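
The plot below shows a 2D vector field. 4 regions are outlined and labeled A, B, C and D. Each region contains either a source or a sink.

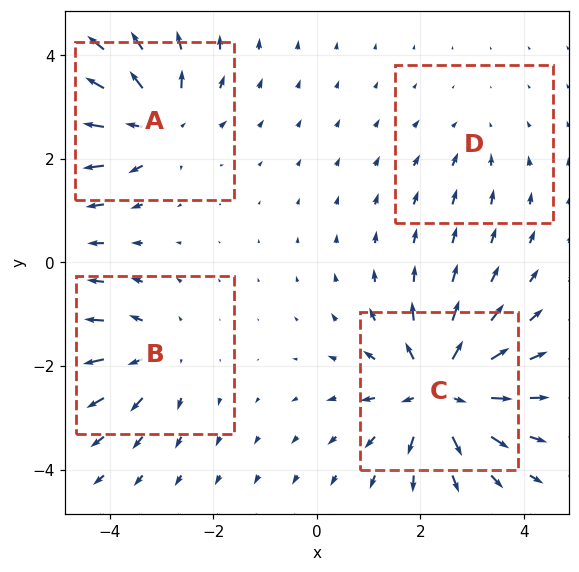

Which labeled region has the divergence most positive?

C

Divergence at each region's feature centre — A: about +6, B: about +4, C: about +8, D: about -2. Region C is most positive.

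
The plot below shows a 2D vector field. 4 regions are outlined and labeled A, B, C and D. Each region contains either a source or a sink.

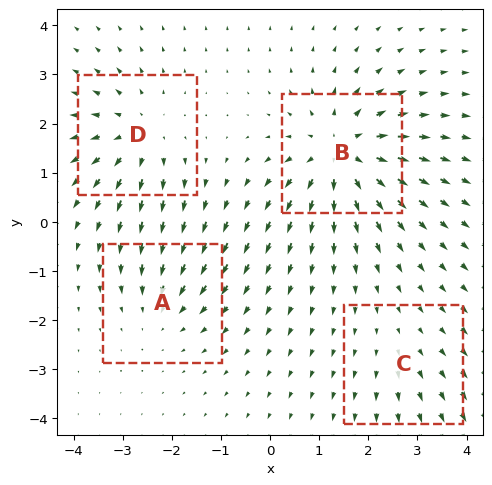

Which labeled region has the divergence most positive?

Divergence at each region's feature centre — A: about -3, B: about +7, C: about +2, D: about +5. Region B is most positive.

B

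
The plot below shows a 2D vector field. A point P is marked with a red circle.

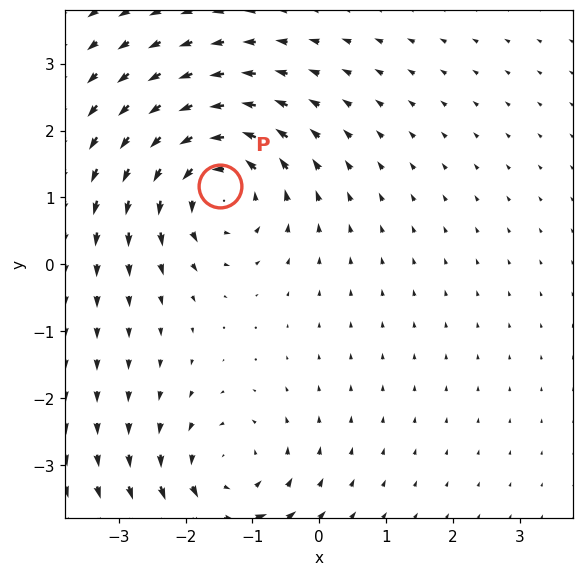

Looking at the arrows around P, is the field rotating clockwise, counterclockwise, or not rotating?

Near P at (-1.5, 1.2) the arrows circulate counterclockwise. The curl (z-component) there is about +6; positive curl means counterclockwise rotation.

counterclockwise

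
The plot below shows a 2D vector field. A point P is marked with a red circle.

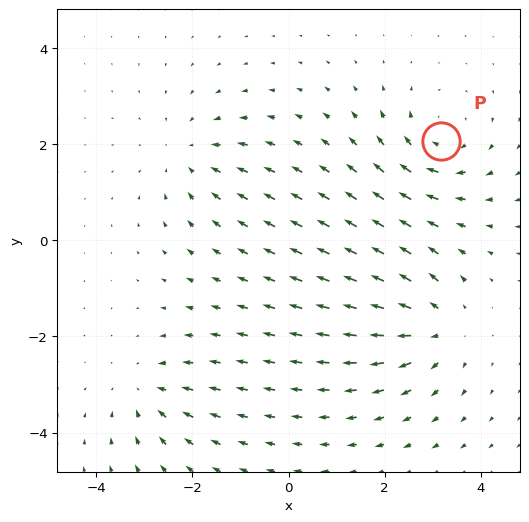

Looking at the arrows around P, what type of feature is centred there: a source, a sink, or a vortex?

vortex

At P (3.2, 2.1) the arrows circulate clockwise. Divergence ≈0, curl about -5 — near-zero divergence with nonzero curl is a vortex.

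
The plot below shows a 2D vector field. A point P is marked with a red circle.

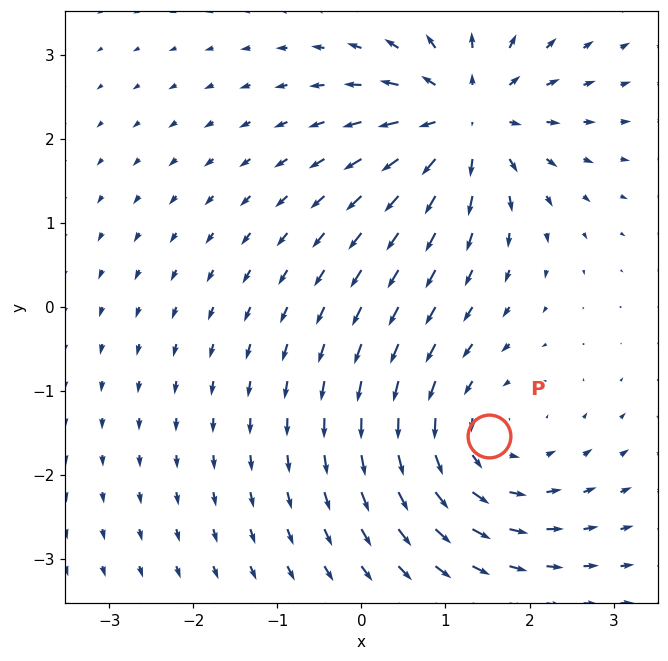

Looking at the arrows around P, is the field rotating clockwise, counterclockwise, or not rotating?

counterclockwise

Near P at (1.5, -1.5) the arrows circulate counterclockwise. The curl (z-component) there is about +4; positive curl means counterclockwise rotation.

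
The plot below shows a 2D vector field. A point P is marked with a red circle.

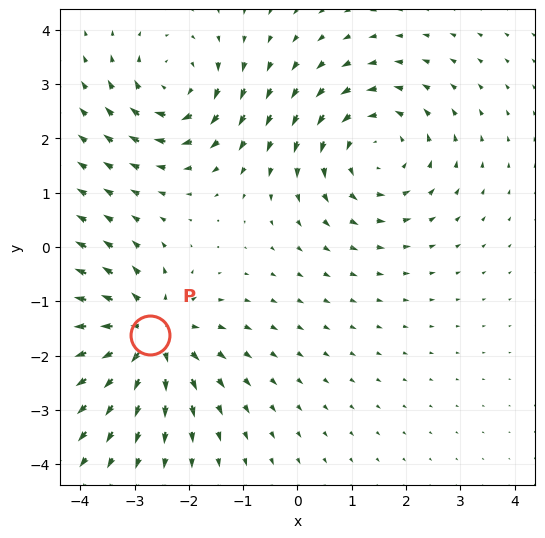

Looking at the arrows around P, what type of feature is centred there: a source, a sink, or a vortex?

source

At P (-2.7, -1.6) the arrows spread outward. Divergence about +5, curl ≈0 — positive divergence with near-zero curl is a source.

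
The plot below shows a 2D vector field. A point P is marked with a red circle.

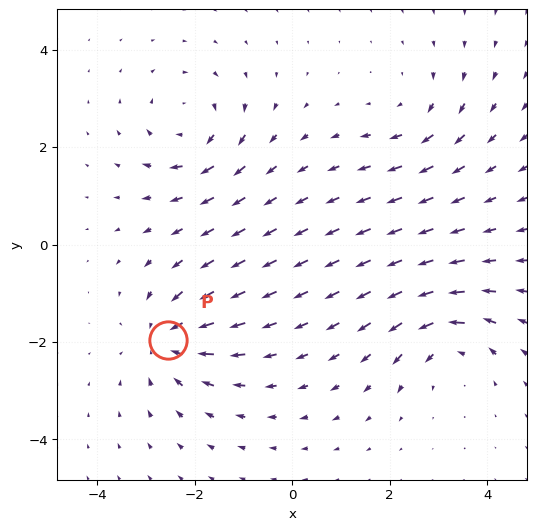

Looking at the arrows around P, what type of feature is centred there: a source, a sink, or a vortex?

sink

At P (-2.6, -2.0) the arrows converge inward. Divergence about -5, curl ≈0 — negative divergence with near-zero curl is a sink.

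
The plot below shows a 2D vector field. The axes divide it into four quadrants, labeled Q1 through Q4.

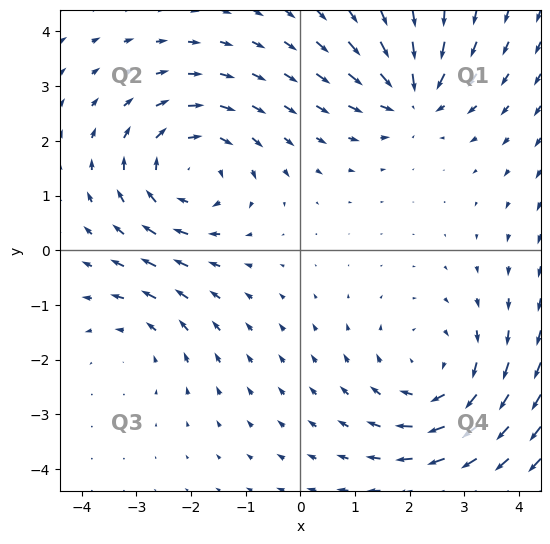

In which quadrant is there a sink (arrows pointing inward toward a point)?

The sink sits at approximately (2.0, 2.8), which lies in quadrant Q1. The divergence there is about -4, negative as expected for a sink.

Q1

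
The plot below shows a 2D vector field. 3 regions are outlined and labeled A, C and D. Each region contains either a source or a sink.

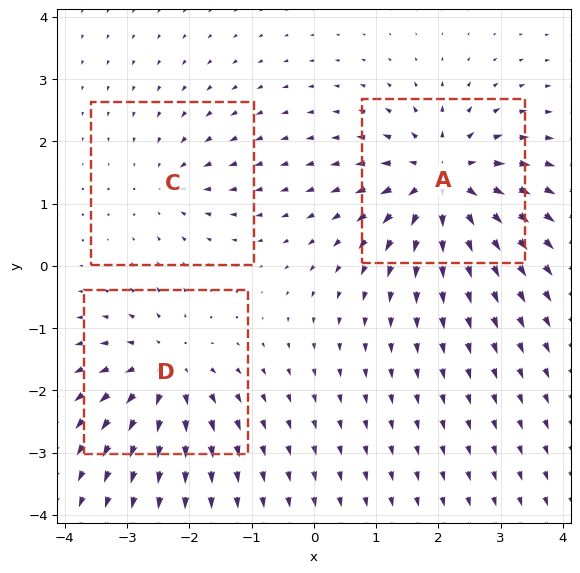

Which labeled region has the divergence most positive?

A

Divergence at each region's feature centre — A: about +6, C: about -2, D: about +4. Region A is most positive.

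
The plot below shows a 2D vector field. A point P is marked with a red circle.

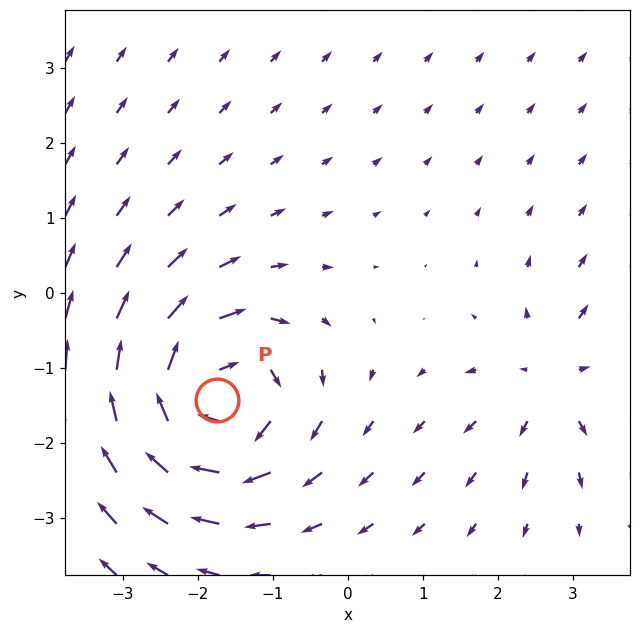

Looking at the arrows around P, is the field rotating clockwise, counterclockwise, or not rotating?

clockwise

Near P at (-1.7, -1.4) the arrows circulate clockwise. The curl (z-component) there is about -6; negative curl means clockwise rotation.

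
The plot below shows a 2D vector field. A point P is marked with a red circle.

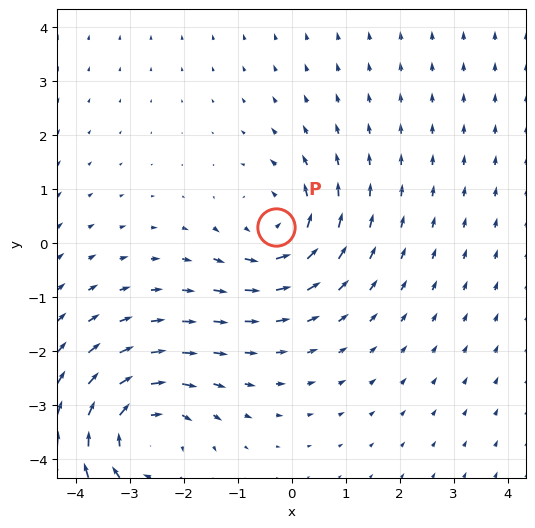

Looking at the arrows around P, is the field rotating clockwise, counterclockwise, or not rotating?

Near P at (-0.3, 0.3) the arrows circulate counterclockwise. The curl (z-component) there is about +3; positive curl means counterclockwise rotation.

counterclockwise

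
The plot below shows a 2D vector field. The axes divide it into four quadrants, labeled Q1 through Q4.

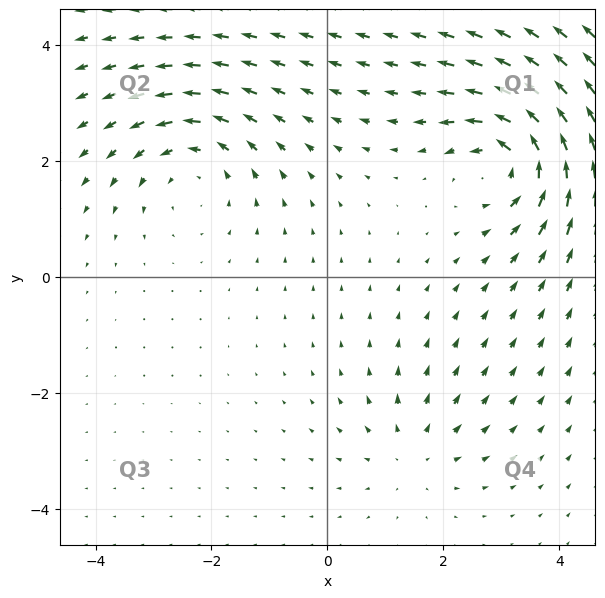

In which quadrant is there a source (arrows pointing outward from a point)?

The source sits at approximately (1.5, -3.0), which lies in quadrant Q4. The divergence there is about +3, positive as expected for a source.

Q4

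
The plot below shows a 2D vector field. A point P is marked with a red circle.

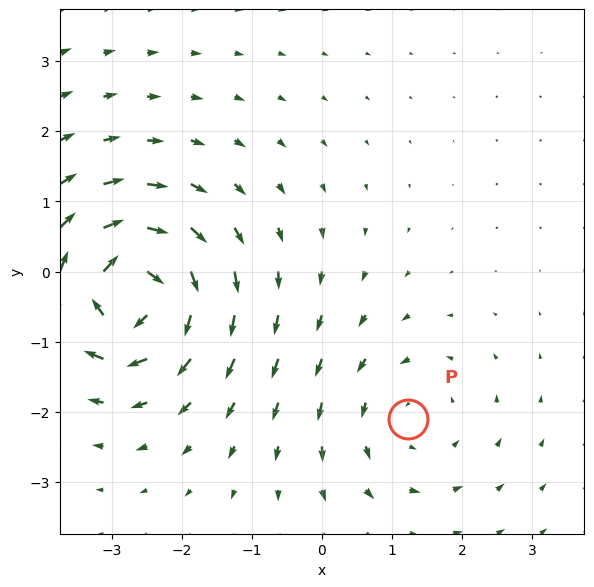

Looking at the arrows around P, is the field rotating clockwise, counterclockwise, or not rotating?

counterclockwise

Near P at (1.2, -2.1) the arrows circulate counterclockwise. The curl (z-component) there is about +2; positive curl means counterclockwise rotation.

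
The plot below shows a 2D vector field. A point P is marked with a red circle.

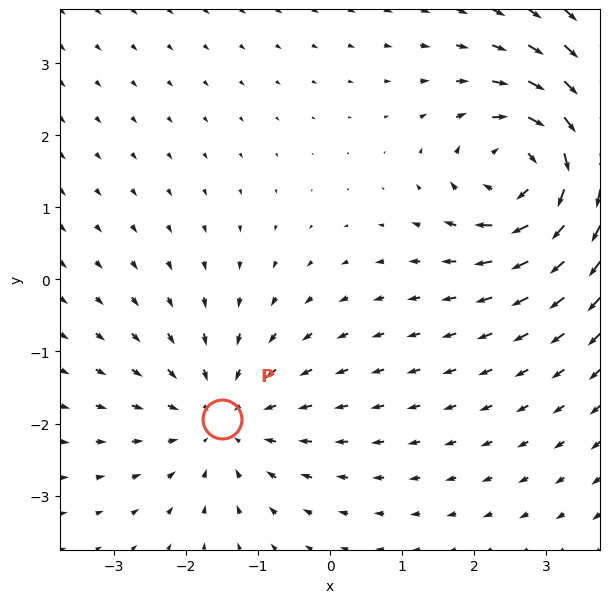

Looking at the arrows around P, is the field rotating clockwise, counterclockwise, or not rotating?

Near P at (-1.5, -1.9) the arrows show no circulation. The curl there is ≈0.

not rotating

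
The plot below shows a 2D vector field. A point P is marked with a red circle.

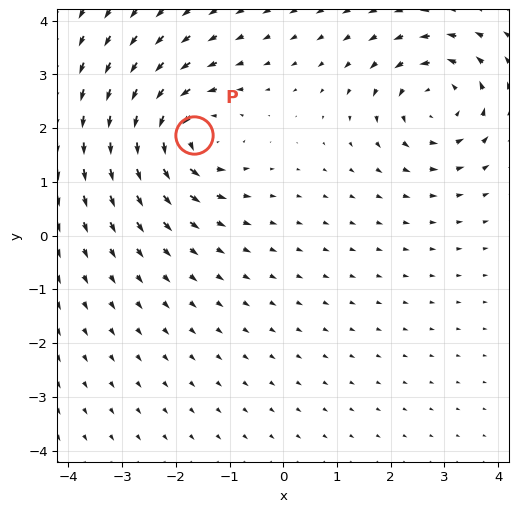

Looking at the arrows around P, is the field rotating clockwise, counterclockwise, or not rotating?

counterclockwise

Near P at (-1.7, 1.9) the arrows circulate counterclockwise. The curl (z-component) there is about +6; positive curl means counterclockwise rotation.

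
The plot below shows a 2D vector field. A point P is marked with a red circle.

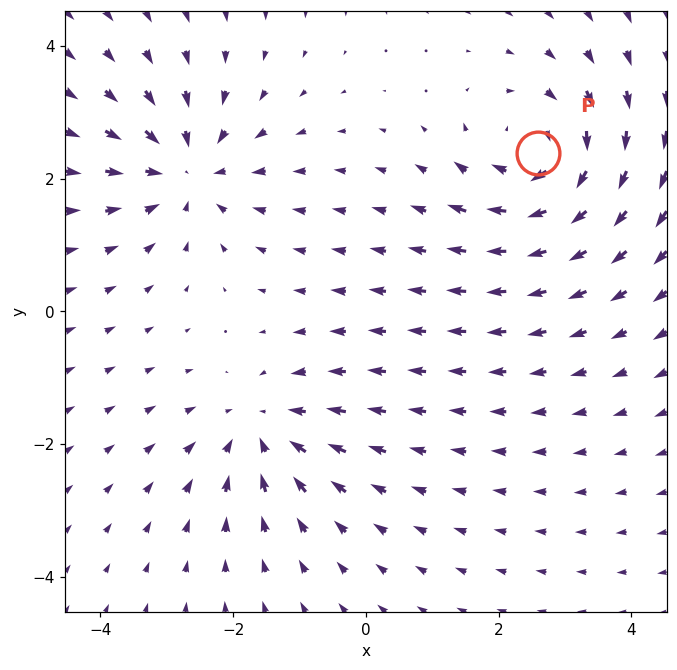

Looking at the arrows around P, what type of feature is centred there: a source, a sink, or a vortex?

vortex

At P (2.6, 2.4) the arrows circulate clockwise. Divergence ≈0, curl about -5 — near-zero divergence with nonzero curl is a vortex.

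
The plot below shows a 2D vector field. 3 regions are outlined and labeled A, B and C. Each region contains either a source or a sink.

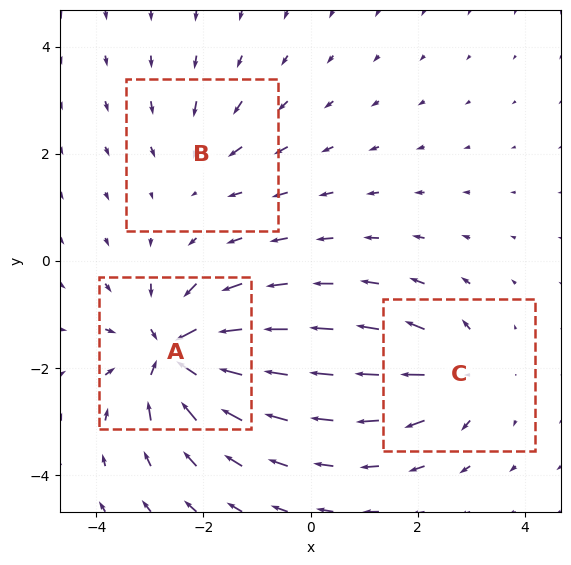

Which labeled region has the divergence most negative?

Divergence at each region's feature centre — A: about -6, B: about -2, C: about +4. Region A is most negative.

A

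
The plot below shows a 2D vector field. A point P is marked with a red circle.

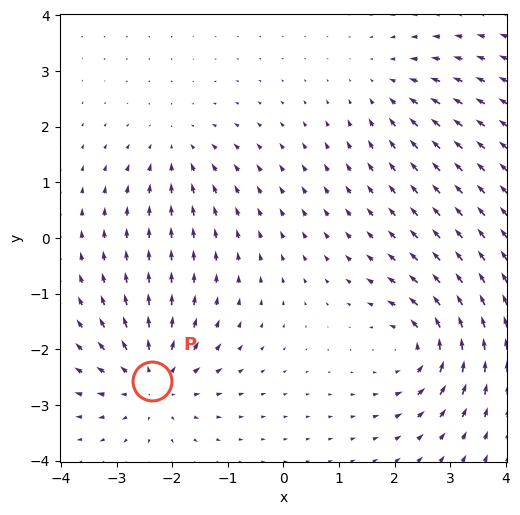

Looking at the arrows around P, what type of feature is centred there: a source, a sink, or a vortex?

At P (-2.4, -2.6) the arrows spread outward. Divergence about +5, curl ≈0 — positive divergence with near-zero curl is a source.

source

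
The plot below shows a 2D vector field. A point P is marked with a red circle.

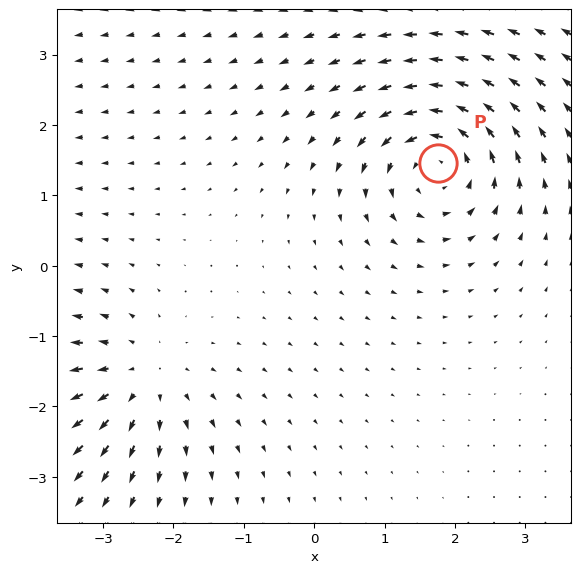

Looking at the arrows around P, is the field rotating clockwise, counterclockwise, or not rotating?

Near P at (1.8, 1.5) the arrows circulate counterclockwise. The curl (z-component) there is about +4; positive curl means counterclockwise rotation.

counterclockwise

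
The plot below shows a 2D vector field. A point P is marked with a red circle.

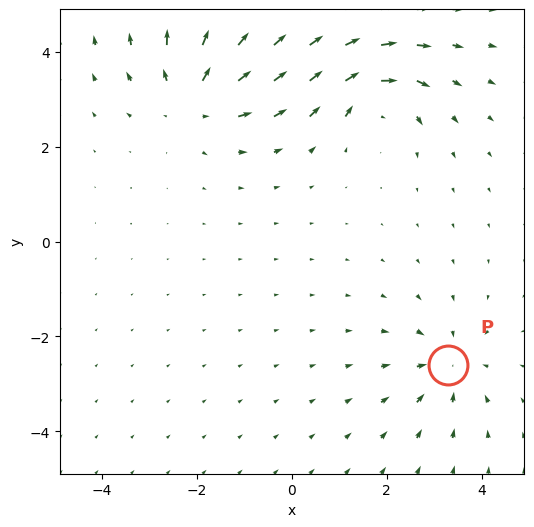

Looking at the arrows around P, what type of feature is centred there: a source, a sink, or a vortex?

At P (3.3, -2.6) the arrows converge inward. Divergence about -3, curl ≈0 — negative divergence with near-zero curl is a sink.

sink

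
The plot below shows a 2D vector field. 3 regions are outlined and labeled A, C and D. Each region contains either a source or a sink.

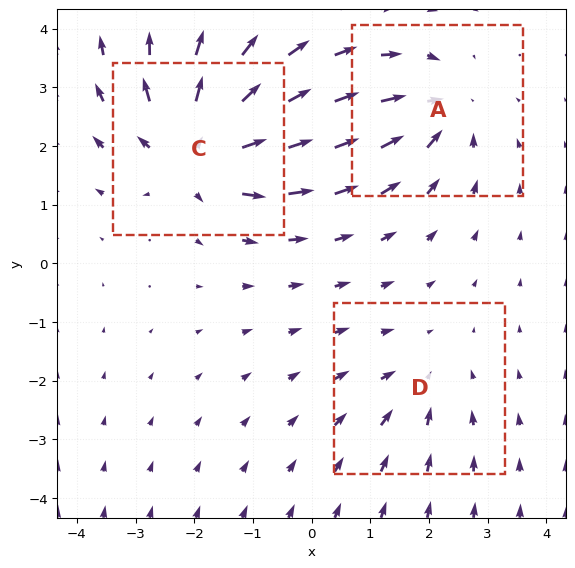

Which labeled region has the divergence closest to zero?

D

Divergence at each region's feature centre — A: about -4, C: about +5, D: about -2. Region D is closest to zero.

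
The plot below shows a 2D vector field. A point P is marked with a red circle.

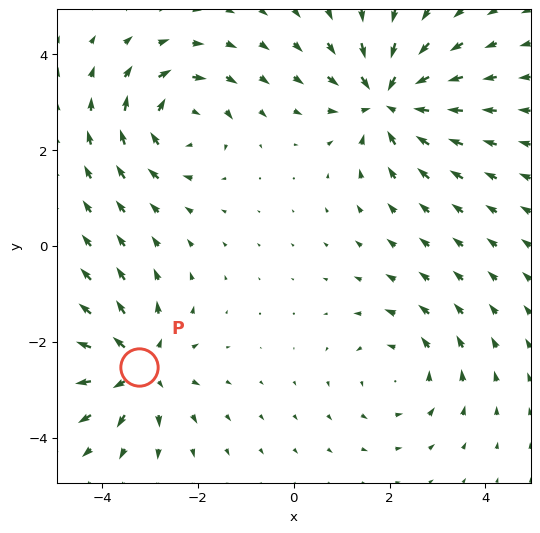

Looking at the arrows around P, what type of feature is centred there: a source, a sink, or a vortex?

At P (-3.2, -2.5) the arrows spread outward. Divergence about +4, curl ≈0 — positive divergence with near-zero curl is a source.

source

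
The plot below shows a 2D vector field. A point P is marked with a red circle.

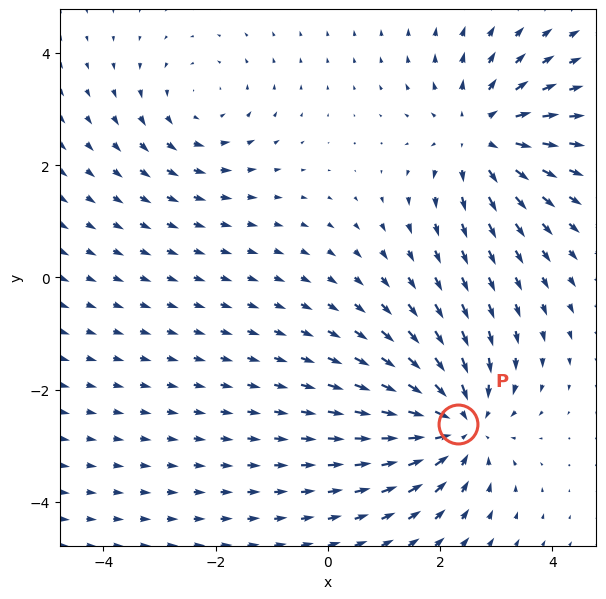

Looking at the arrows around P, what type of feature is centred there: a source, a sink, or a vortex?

sink

At P (2.3, -2.6) the arrows converge inward. Divergence about -4, curl ≈0 — negative divergence with near-zero curl is a sink.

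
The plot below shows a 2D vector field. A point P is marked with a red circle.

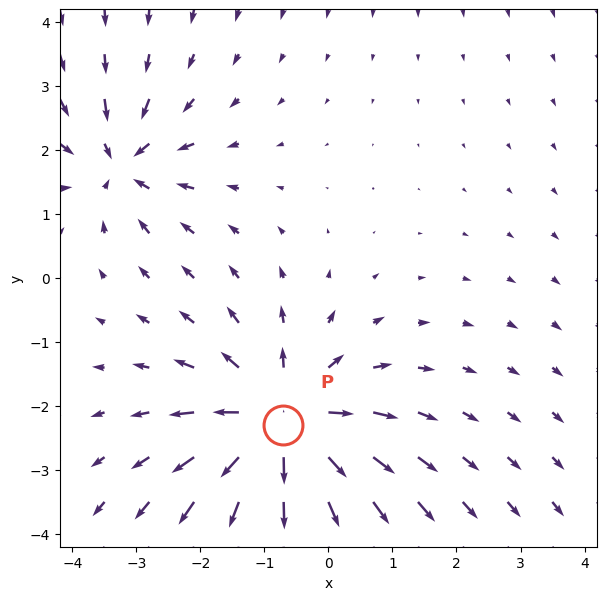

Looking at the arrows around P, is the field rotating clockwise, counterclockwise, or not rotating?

Near P at (-0.7, -2.3) the arrows show no circulation. The curl there is ≈0.

not rotating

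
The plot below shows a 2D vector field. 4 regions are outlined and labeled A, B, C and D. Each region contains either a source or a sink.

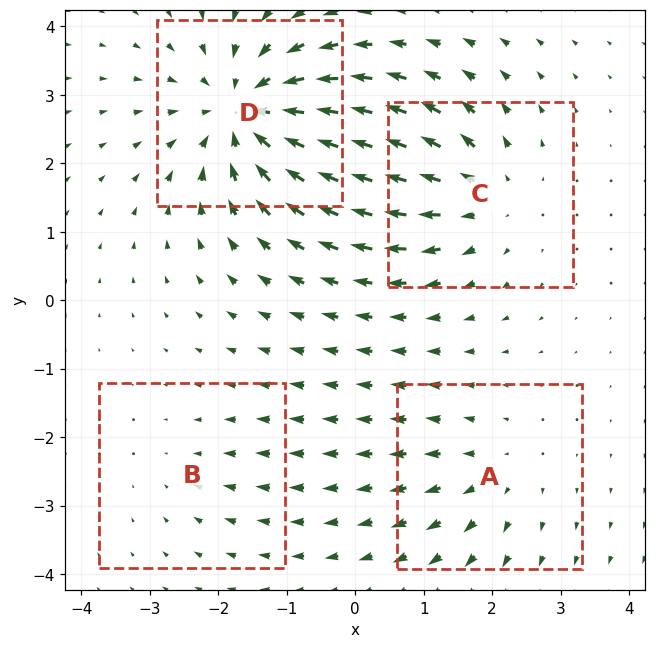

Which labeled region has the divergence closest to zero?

B

Divergence at each region's feature centre — A: about +3, B: about -2, C: about +4, D: about -7. Region B is closest to zero.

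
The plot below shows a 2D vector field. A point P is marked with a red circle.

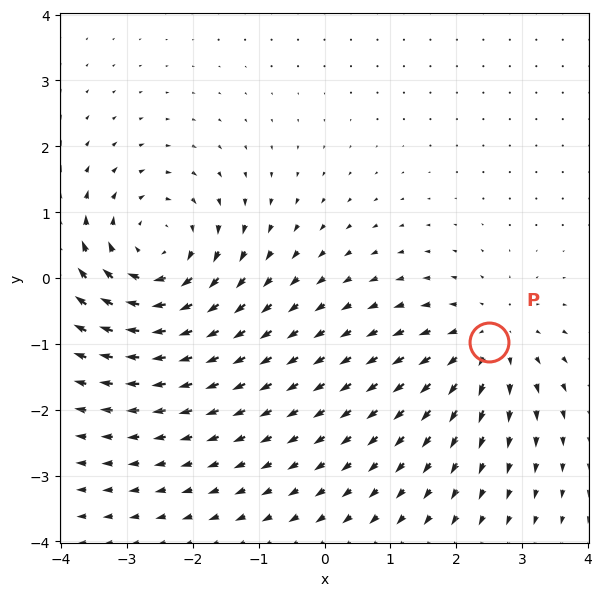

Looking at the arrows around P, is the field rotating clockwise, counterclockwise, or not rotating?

not rotating

Near P at (2.5, -1.0) the arrows show no circulation. The curl there is ≈0.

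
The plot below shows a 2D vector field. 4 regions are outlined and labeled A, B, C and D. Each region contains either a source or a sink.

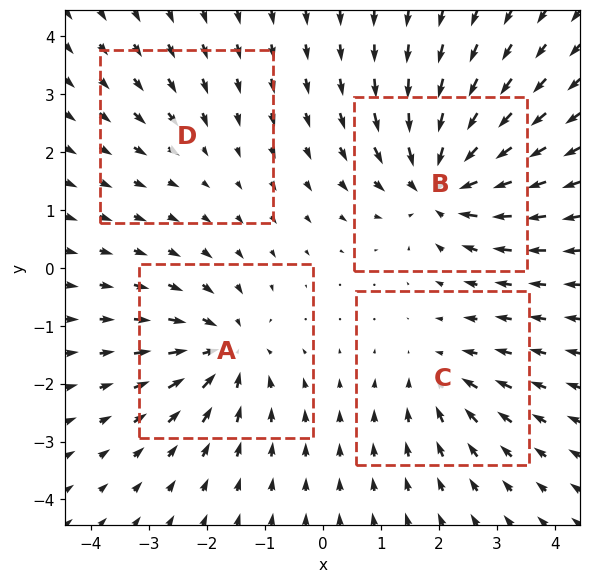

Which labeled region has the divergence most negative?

Divergence at each region's feature centre — A: about -6, B: about -8, C: about -4, D: about -2. Region B is most negative.

B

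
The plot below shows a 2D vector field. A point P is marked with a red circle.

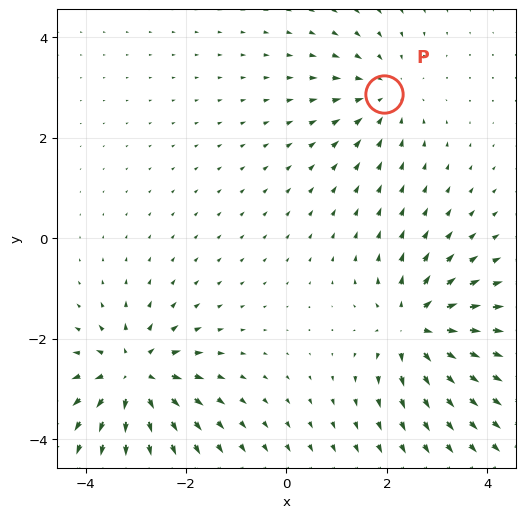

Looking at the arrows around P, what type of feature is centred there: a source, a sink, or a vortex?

At P (1.9, 2.9) the arrows converge inward. Divergence about -3, curl ≈0 — negative divergence with near-zero curl is a sink.

sink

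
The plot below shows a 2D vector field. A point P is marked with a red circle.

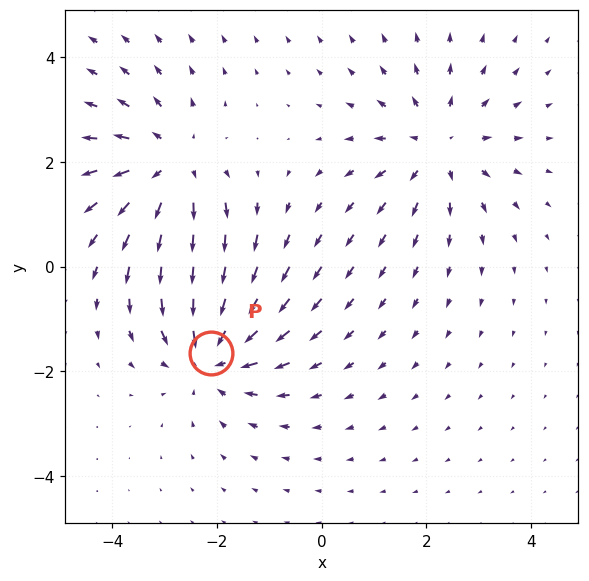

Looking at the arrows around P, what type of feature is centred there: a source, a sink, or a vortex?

At P (-2.1, -1.7) the arrows converge inward. Divergence about -5, curl ≈0 — negative divergence with near-zero curl is a sink.

sink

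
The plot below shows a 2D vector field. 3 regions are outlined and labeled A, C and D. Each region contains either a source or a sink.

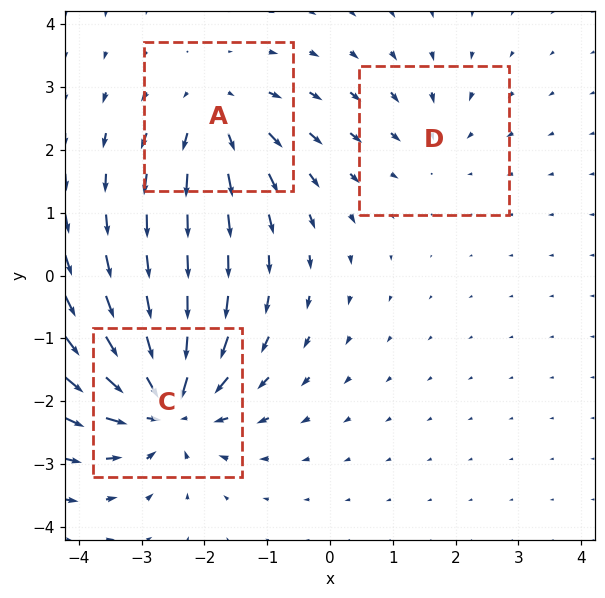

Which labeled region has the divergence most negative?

C

Divergence at each region's feature centre — A: about +3, C: about -6, D: about -2. Region C is most negative.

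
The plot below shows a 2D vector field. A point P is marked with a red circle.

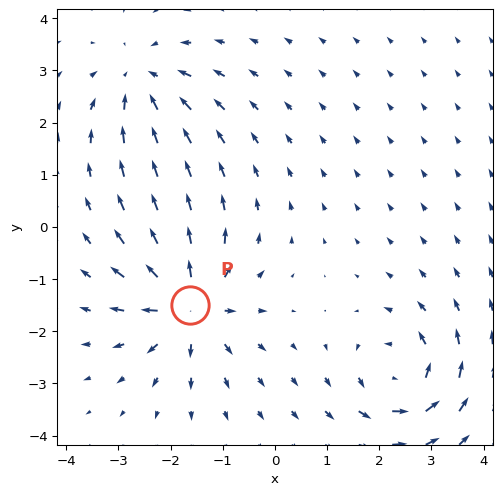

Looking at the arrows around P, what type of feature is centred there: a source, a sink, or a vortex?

source

At P (-1.6, -1.5) the arrows spread outward. Divergence about +7, curl ≈0 — positive divergence with near-zero curl is a source.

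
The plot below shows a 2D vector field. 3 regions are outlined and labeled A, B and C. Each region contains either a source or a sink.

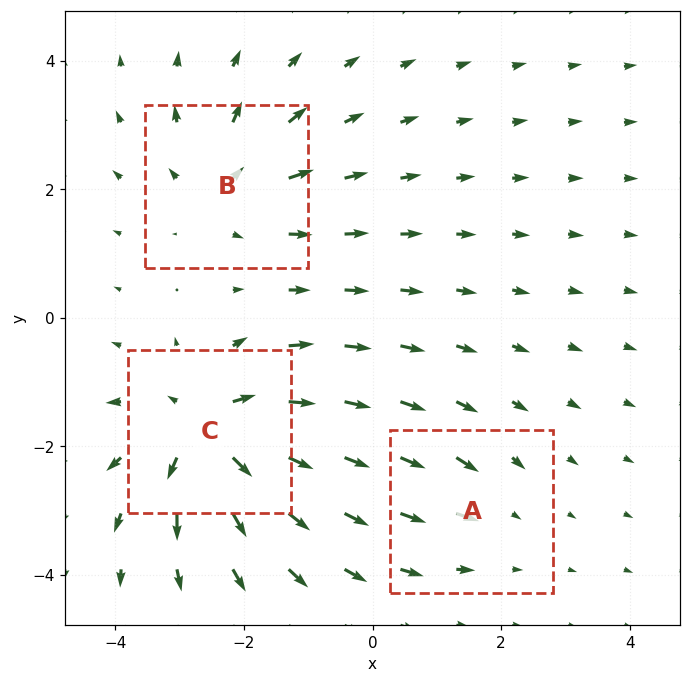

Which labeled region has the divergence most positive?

C

Divergence at each region's feature centre — A: about -2, B: about +3, C: about +6. Region C is most positive.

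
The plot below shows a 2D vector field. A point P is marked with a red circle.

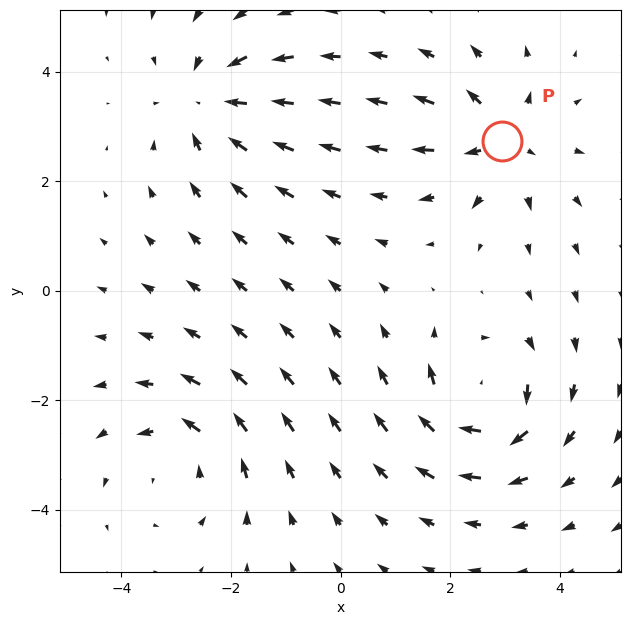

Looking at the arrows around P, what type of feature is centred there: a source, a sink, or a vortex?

At P (3.0, 2.7) the arrows spread outward. Divergence about +5, curl ≈0 — positive divergence with near-zero curl is a source.

source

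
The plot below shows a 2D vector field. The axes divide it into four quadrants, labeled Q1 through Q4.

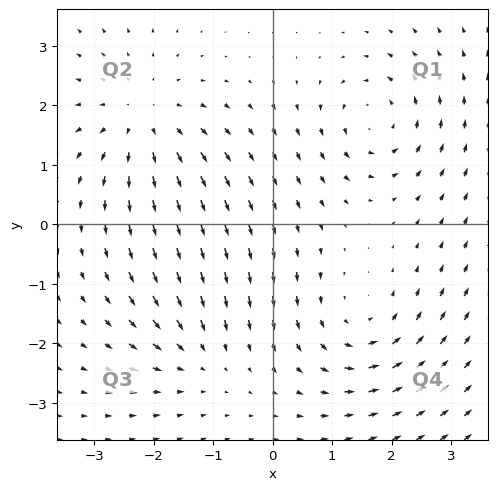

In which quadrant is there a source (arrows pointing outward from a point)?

The source sits at approximately (-2.2, 1.8), which lies in quadrant Q2. The divergence there is about +4, positive as expected for a source.

Q2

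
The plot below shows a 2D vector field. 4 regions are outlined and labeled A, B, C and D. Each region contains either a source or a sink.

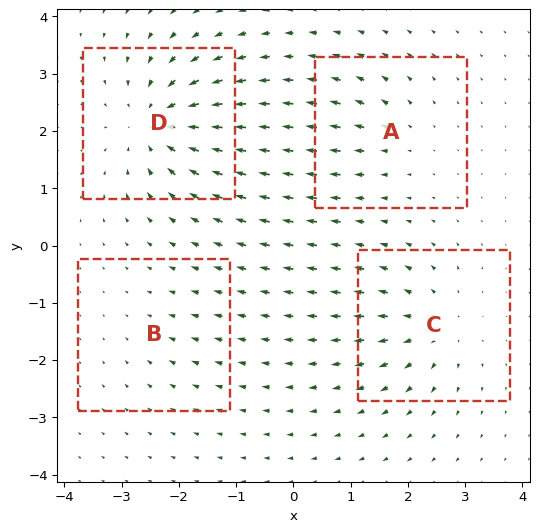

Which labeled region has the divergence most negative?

D

Divergence at each region's feature centre — A: about +4, B: about -2, C: about +5, D: about -8. Region D is most negative.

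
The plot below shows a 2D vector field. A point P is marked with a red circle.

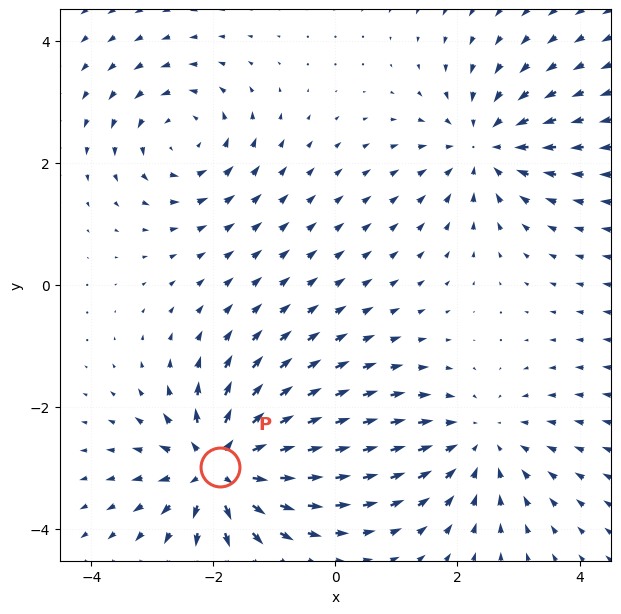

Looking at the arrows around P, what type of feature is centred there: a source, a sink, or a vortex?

source

At P (-1.9, -3.0) the arrows spread outward. Divergence about +7, curl ≈0 — positive divergence with near-zero curl is a source.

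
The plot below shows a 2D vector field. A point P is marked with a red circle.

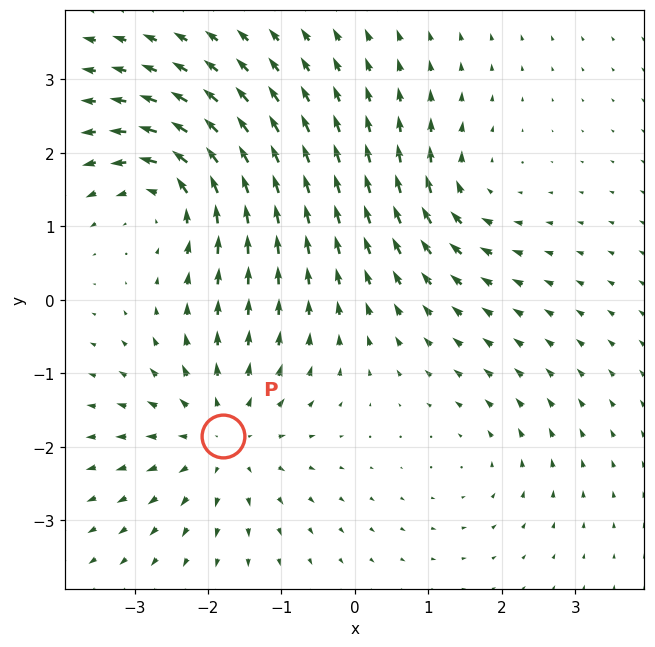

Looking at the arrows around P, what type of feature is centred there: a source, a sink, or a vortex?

source

At P (-1.8, -1.9) the arrows spread outward. Divergence about +5, curl ≈0 — positive divergence with near-zero curl is a source.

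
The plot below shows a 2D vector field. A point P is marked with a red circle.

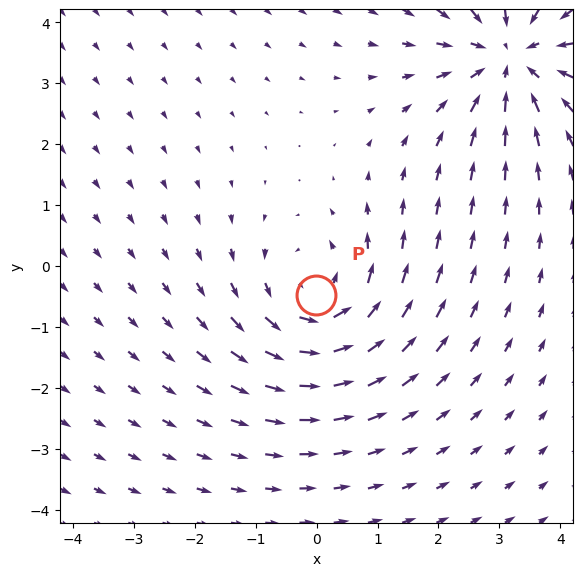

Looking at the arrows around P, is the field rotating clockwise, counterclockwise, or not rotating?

counterclockwise

Near P at (-0.0, -0.5) the arrows circulate counterclockwise. The curl (z-component) there is about +3; positive curl means counterclockwise rotation.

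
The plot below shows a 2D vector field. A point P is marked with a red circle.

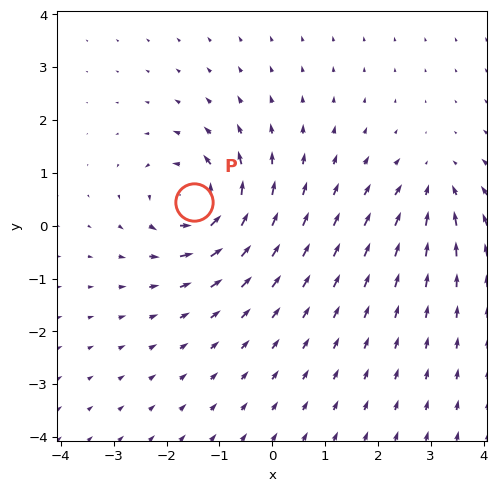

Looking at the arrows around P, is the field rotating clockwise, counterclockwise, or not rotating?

Near P at (-1.5, 0.4) the arrows circulate counterclockwise. The curl (z-component) there is about +7; positive curl means counterclockwise rotation.

counterclockwise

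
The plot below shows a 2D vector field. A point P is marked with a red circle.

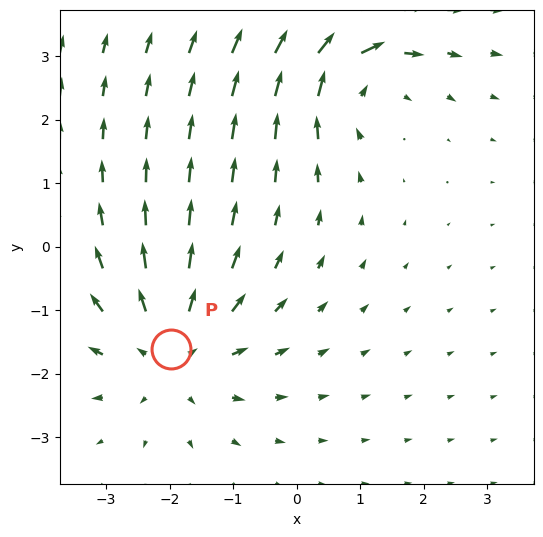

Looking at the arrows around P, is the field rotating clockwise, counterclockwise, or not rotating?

not rotating

Near P at (-2.0, -1.6) the arrows show no circulation. The curl there is ≈0.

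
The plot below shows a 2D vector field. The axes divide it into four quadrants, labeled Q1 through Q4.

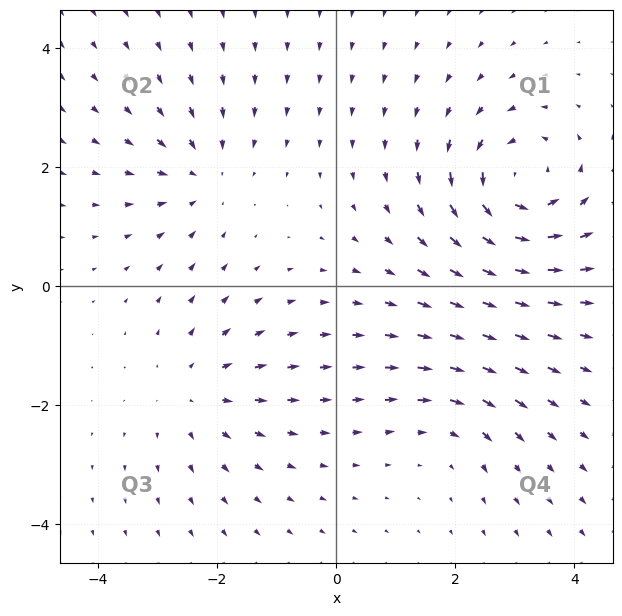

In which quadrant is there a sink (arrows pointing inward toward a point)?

The sink sits at approximately (-2.3, 1.9), which lies in quadrant Q2. The divergence there is about -3, negative as expected for a sink.

Q2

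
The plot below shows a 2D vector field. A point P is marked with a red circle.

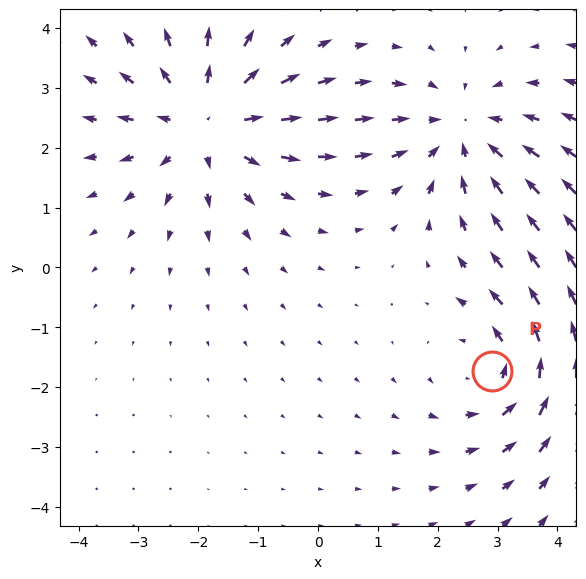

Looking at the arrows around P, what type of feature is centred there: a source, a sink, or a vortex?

vortex

At P (2.9, -1.7) the arrows circulate counterclockwise. Divergence ≈0, curl about +3 — near-zero divergence with nonzero curl is a vortex.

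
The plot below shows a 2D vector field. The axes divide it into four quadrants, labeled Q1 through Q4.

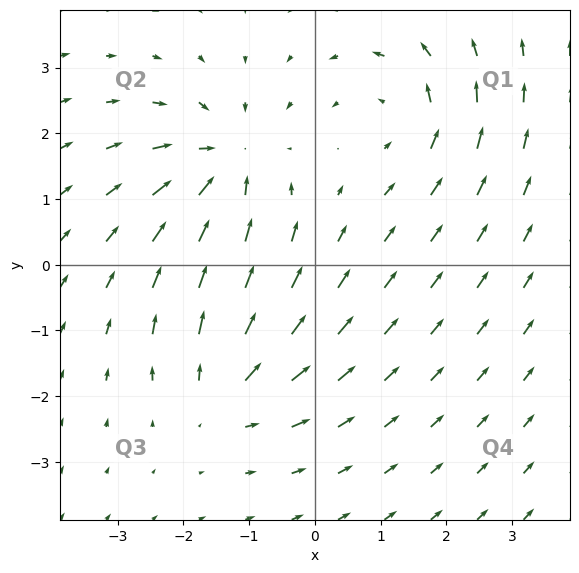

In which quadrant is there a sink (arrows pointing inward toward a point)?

The sink sits at approximately (-1.4, 1.5), which lies in quadrant Q2. The divergence there is about -4, negative as expected for a sink.

Q2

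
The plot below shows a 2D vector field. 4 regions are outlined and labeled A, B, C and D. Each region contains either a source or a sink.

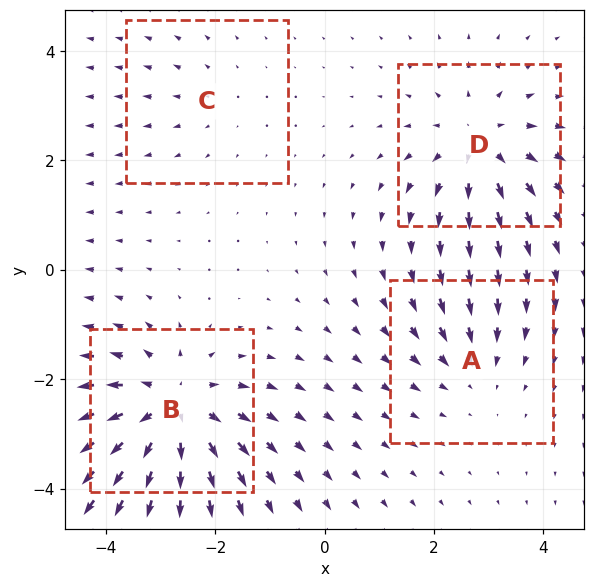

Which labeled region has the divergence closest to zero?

C

Divergence at each region's feature centre — A: about -3, B: about +6, C: about +2, D: about +4. Region C is closest to zero.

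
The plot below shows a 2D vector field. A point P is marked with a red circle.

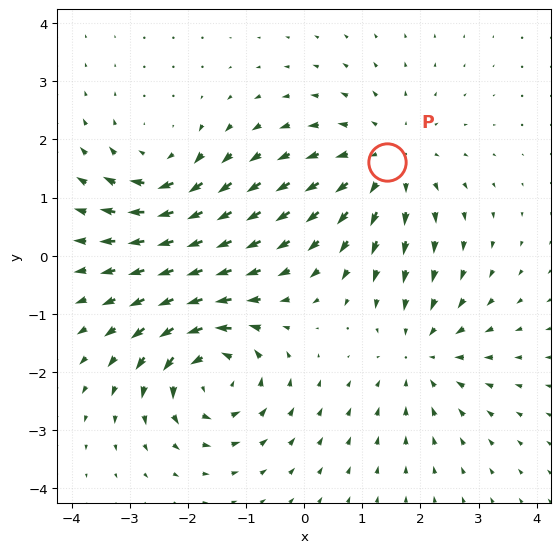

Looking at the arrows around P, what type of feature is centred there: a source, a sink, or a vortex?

source

At P (1.4, 1.6) the arrows spread outward. Divergence about +3, curl ≈0 — positive divergence with near-zero curl is a source.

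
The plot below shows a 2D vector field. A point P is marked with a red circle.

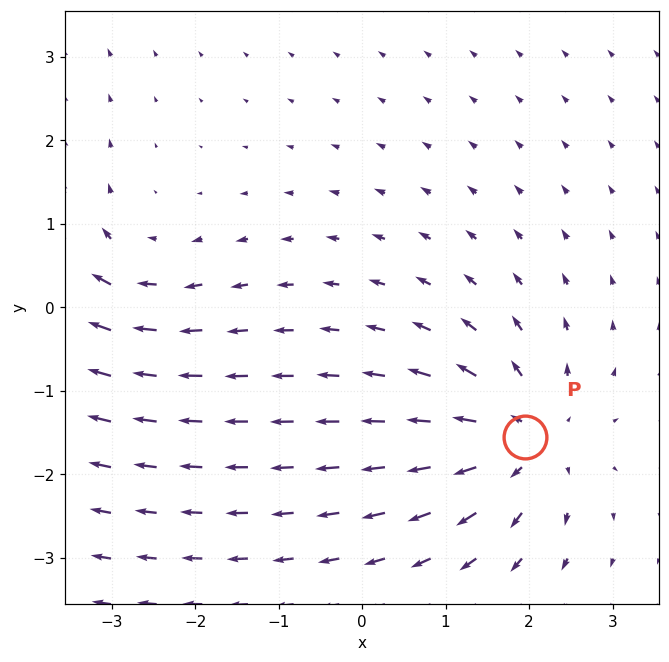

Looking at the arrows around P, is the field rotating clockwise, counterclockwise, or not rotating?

Near P at (1.9, -1.6) the arrows show no circulation. The curl there is ≈0.

not rotating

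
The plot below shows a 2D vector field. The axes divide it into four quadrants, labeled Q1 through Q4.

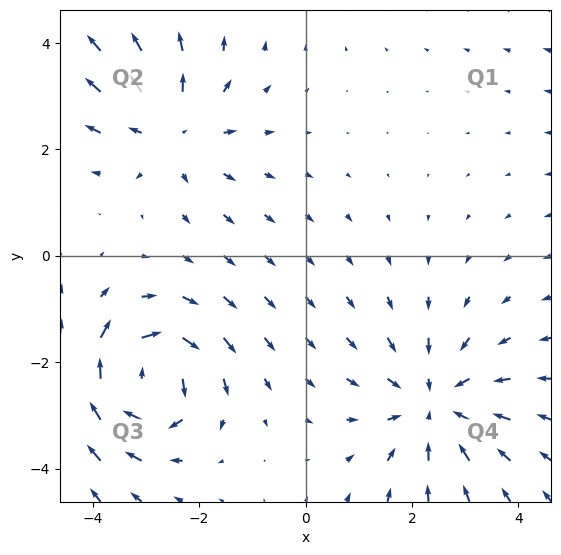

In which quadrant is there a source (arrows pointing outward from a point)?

The source sits at approximately (-2.5, 2.4), which lies in quadrant Q2. The divergence there is about +3, positive as expected for a source.

Q2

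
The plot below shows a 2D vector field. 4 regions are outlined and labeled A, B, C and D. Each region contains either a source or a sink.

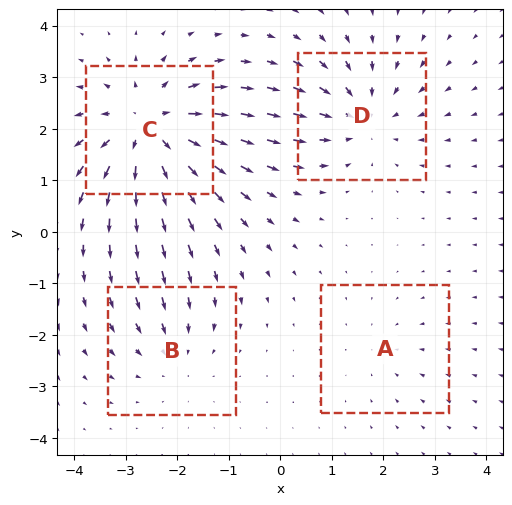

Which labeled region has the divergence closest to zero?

Divergence at each region's feature centre — A: about -2, B: about -3, C: about +6, D: about -4. Region A is closest to zero.

A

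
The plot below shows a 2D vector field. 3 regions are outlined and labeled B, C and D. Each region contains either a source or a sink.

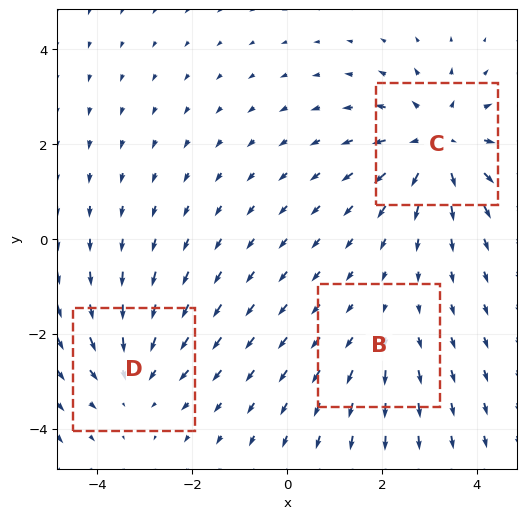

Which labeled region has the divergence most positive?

C

Divergence at each region's feature centre — B: about +2, C: about +4, D: about -3. Region C is most positive.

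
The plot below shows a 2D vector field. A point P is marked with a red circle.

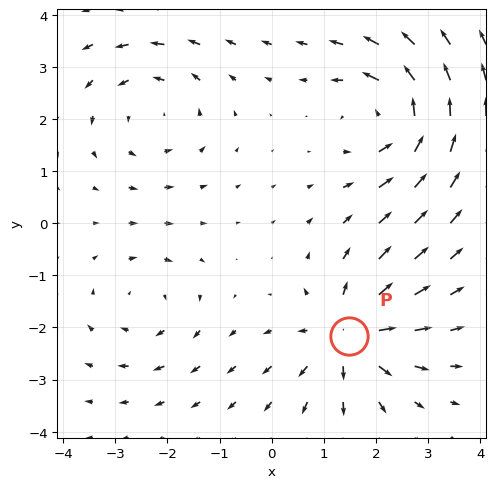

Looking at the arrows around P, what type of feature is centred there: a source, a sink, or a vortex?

At P (1.5, -2.2) the arrows spread outward. Divergence about +5, curl ≈0 — positive divergence with near-zero curl is a source.

source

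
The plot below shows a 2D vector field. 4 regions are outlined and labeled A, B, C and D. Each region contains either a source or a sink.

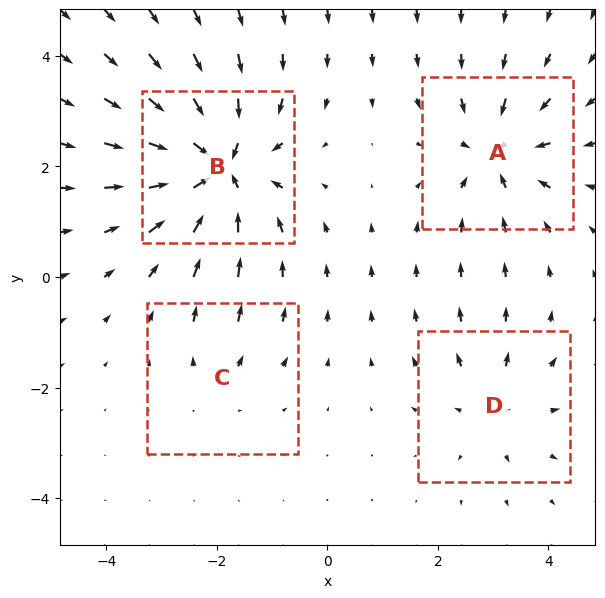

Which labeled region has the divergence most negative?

B

Divergence at each region's feature centre — A: about -5, B: about -8, C: about +2, D: about +4. Region B is most negative.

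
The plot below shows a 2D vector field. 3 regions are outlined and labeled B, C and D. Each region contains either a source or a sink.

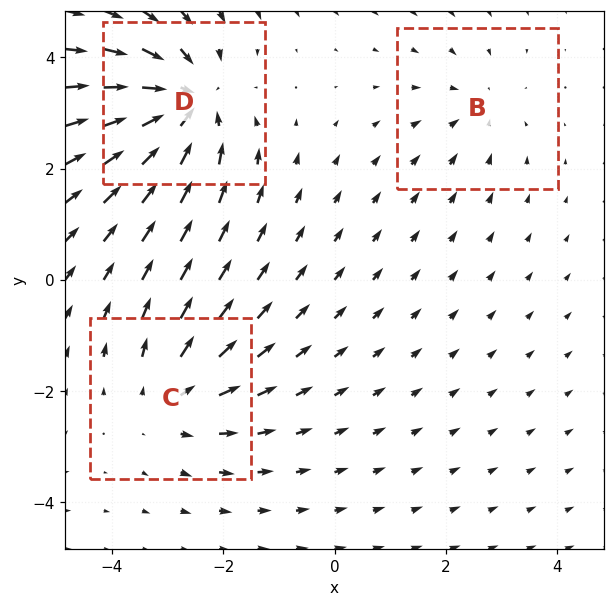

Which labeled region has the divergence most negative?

D

Divergence at each region's feature centre — B: about -2, C: about +3, D: about -4. Region D is most negative.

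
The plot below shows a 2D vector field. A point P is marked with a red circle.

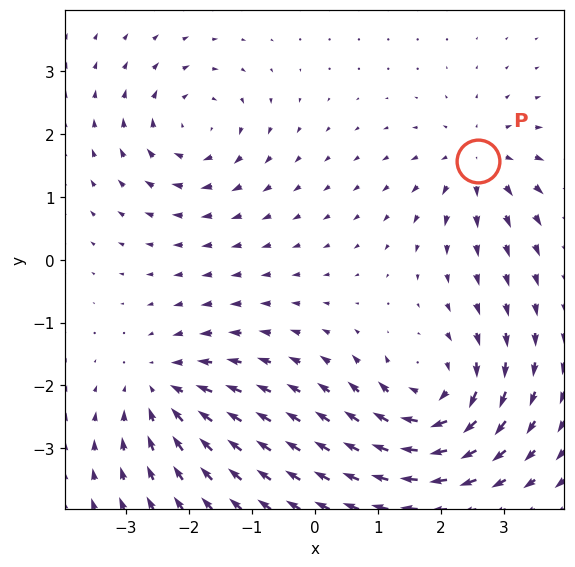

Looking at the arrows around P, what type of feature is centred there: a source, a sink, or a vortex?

source

At P (2.6, 1.6) the arrows spread outward. Divergence about +4, curl ≈0 — positive divergence with near-zero curl is a source.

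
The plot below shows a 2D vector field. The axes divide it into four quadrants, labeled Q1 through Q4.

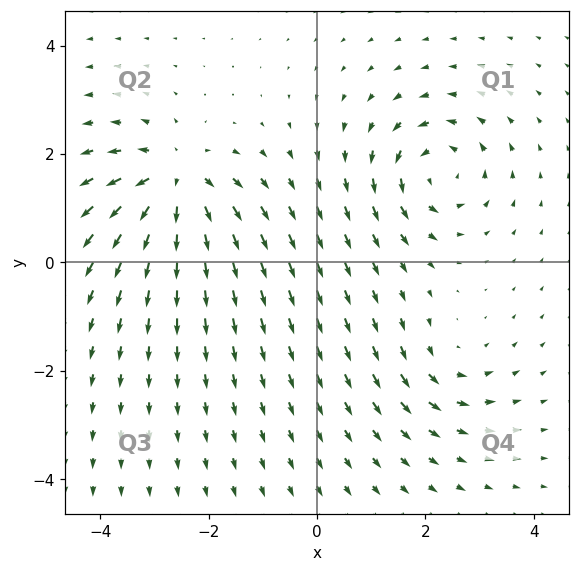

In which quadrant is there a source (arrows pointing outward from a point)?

Q2

The source sits at approximately (-2.6, 1.5), which lies in quadrant Q2. The divergence there is about +6, positive as expected for a source.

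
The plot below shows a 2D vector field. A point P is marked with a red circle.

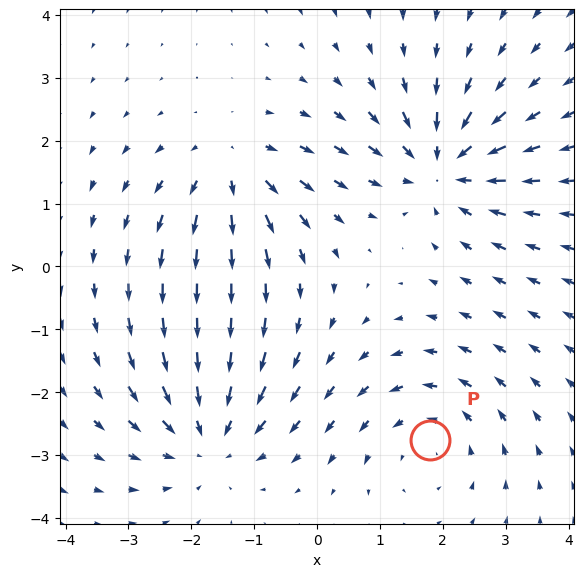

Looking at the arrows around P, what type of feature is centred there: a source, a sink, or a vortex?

vortex

At P (1.8, -2.8) the arrows circulate counterclockwise. Divergence ≈0, curl about +3 — near-zero divergence with nonzero curl is a vortex.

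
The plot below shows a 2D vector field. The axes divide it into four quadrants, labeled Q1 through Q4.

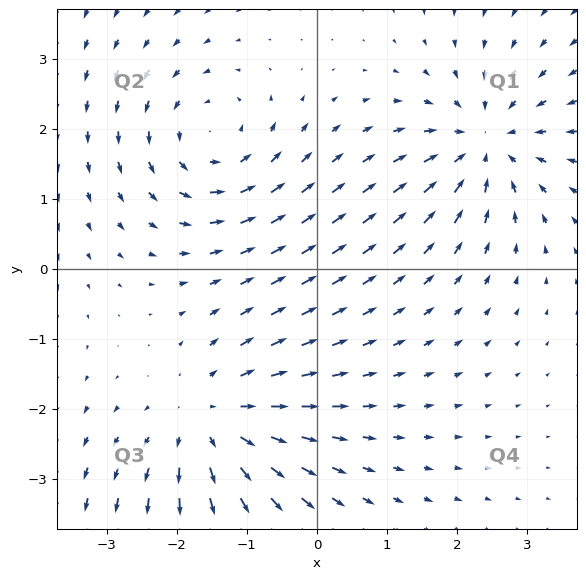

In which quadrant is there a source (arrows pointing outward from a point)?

The source sits at approximately (-1.5, -2.2), which lies in quadrant Q3. The divergence there is about +4, positive as expected for a source.

Q3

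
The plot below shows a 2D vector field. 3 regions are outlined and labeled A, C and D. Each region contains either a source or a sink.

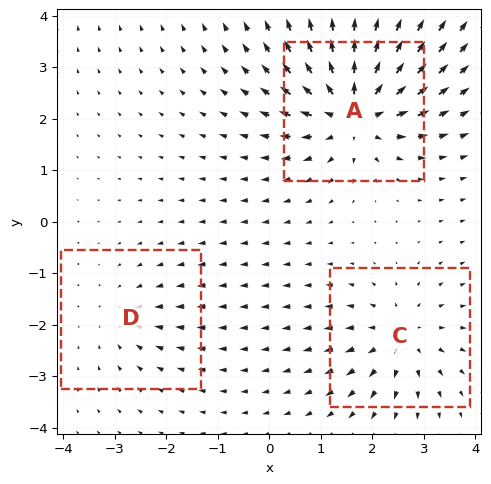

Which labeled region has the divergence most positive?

Divergence at each region's feature centre — A: about +6, C: about +3, D: about -2. Region A is most positive.

A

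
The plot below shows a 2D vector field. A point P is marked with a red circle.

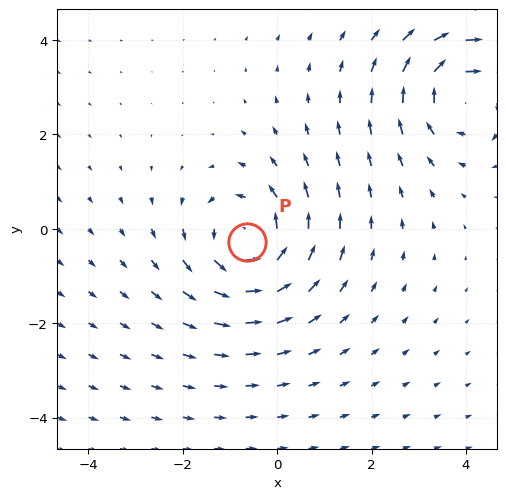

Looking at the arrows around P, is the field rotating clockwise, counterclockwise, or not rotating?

Near P at (-0.6, -0.3) the arrows circulate counterclockwise. The curl (z-component) there is about +3; positive curl means counterclockwise rotation.

counterclockwise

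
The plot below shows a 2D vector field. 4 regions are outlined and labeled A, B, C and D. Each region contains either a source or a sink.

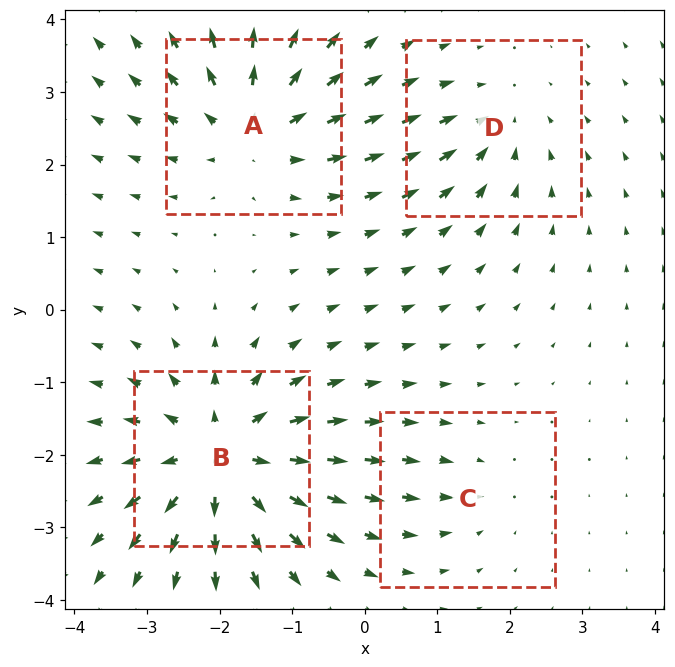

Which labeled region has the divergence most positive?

Divergence at each region's feature centre — A: about +5, B: about +7, C: about -2, D: about -3. Region B is most positive.

B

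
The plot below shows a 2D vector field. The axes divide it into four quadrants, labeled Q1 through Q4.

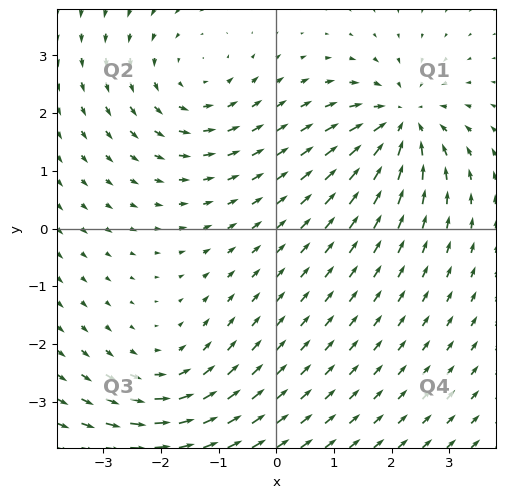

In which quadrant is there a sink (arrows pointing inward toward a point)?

The sink sits at approximately (2.2, 1.8), which lies in quadrant Q1. The divergence there is about -6, negative as expected for a sink.

Q1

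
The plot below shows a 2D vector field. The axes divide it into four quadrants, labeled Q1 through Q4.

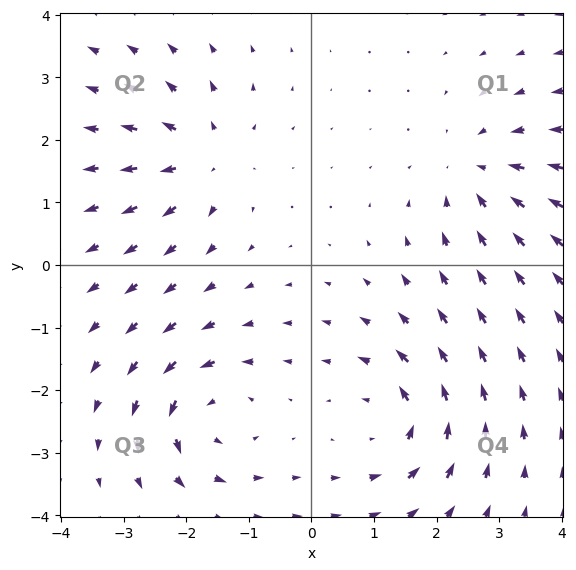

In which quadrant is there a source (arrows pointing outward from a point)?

The source sits at approximately (-1.7, 1.7), which lies in quadrant Q2. The divergence there is about +5, positive as expected for a source.

Q2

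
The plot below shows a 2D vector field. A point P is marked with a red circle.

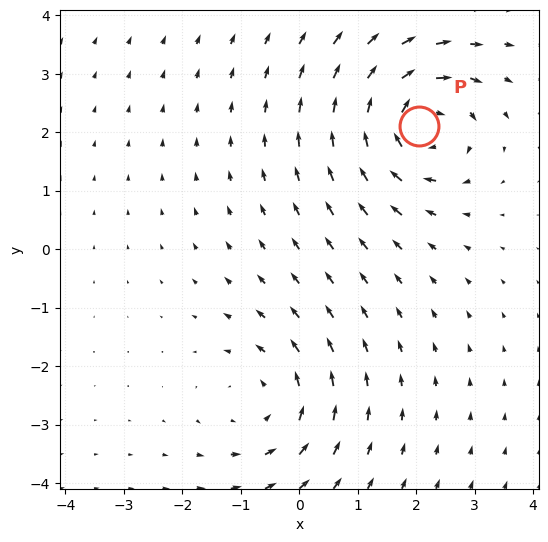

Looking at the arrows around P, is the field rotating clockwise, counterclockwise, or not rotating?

clockwise

Near P at (2.1, 2.1) the arrows circulate clockwise. The curl (z-component) there is about -6; negative curl means clockwise rotation.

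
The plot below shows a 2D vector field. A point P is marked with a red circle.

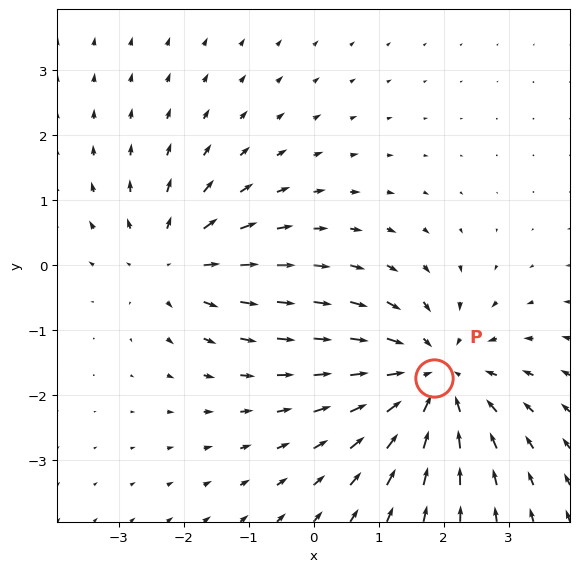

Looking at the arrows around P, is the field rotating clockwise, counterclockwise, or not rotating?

not rotating

Near P at (1.8, -1.7) the arrows show no circulation. The curl there is ≈0.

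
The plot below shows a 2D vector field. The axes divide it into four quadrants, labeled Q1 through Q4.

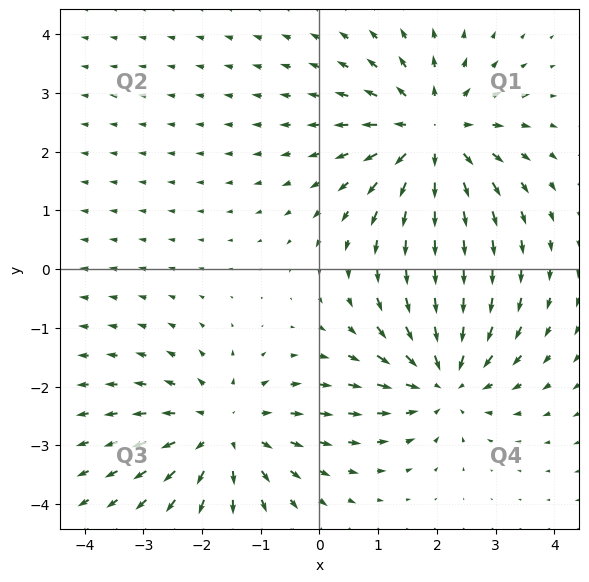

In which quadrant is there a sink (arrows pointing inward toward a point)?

The sink sits at approximately (2.1, -1.9), which lies in quadrant Q4. The divergence there is about -4, negative as expected for a sink.

Q4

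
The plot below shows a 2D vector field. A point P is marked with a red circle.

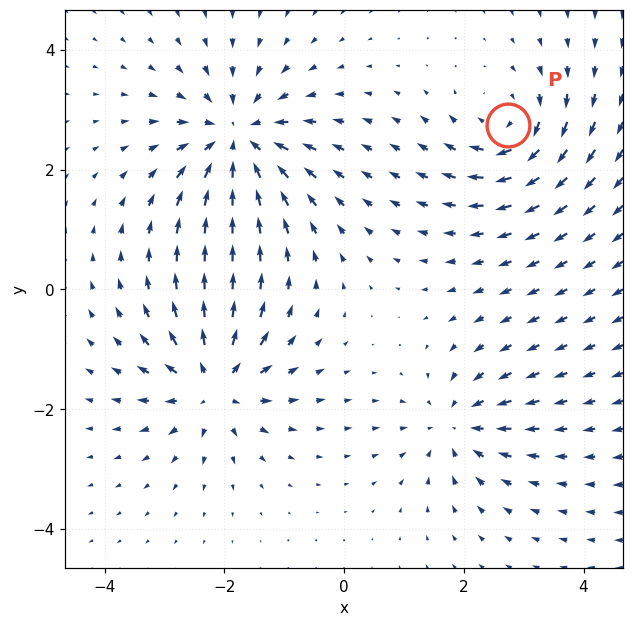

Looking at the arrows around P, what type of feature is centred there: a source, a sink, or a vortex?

At P (2.7, 2.7) the arrows circulate clockwise. Divergence ≈0, curl about -4 — near-zero divergence with nonzero curl is a vortex.

vortex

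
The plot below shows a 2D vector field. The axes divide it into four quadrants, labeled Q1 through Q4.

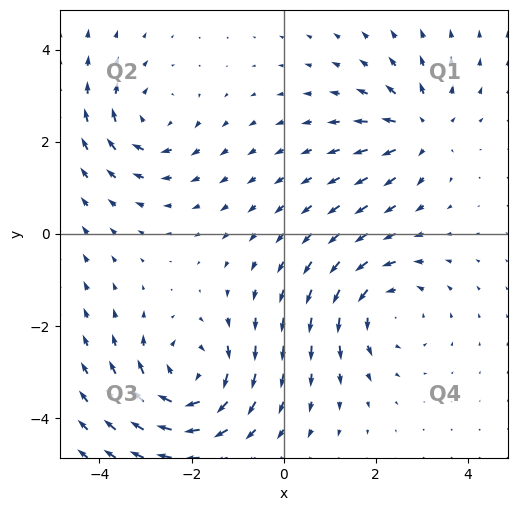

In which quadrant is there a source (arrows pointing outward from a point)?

The source sits at approximately (3.0, 2.3), which lies in quadrant Q1. The divergence there is about +4, positive as expected for a source.

Q1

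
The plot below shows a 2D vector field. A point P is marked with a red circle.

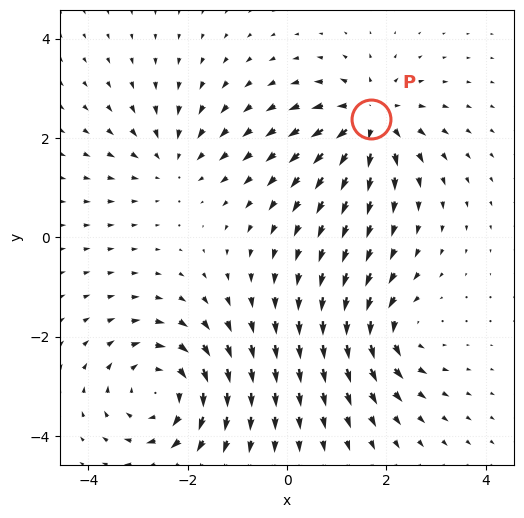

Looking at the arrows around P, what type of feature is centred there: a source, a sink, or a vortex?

source

At P (1.7, 2.4) the arrows spread outward. Divergence about +5, curl ≈0 — positive divergence with near-zero curl is a source.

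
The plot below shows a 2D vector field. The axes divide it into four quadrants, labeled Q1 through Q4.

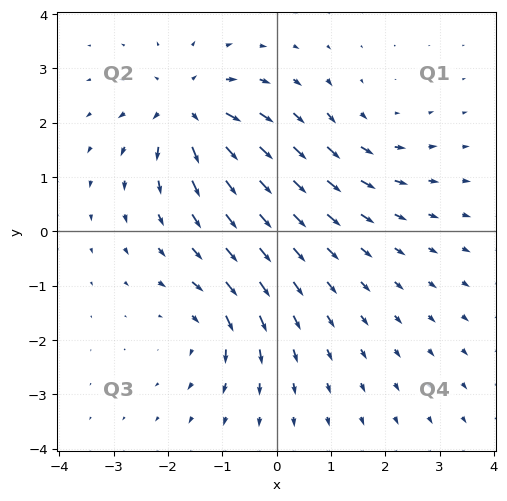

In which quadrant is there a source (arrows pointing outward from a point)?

The source sits at approximately (-1.6, 2.2), which lies in quadrant Q2. The divergence there is about +6, positive as expected for a source.

Q2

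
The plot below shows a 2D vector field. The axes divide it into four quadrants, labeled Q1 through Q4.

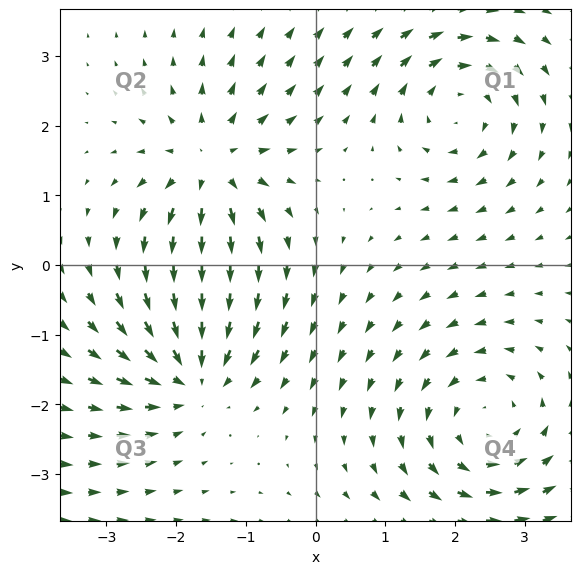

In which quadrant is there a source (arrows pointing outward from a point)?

The source sits at approximately (-1.5, 1.4), which lies in quadrant Q2. The divergence there is about +5, positive as expected for a source.

Q2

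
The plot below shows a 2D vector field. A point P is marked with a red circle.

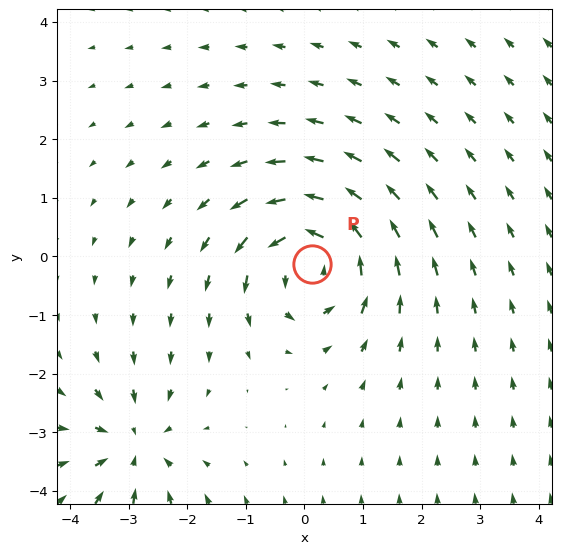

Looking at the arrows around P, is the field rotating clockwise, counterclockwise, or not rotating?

Near P at (0.1, -0.1) the arrows circulate counterclockwise. The curl (z-component) there is about +5; positive curl means counterclockwise rotation.

counterclockwise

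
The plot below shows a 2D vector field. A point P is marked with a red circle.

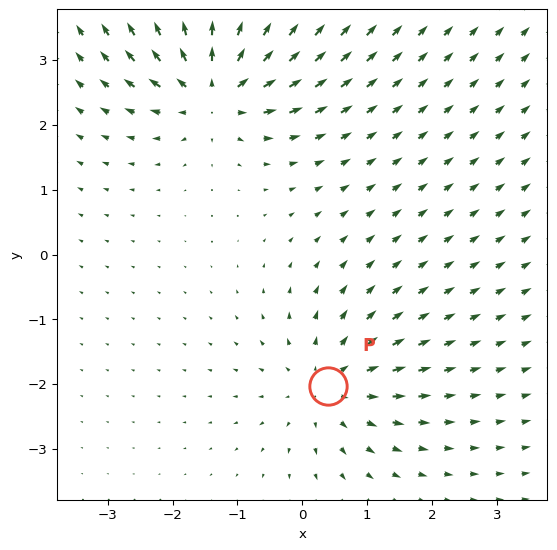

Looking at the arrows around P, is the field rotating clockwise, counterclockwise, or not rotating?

not rotating

Near P at (0.4, -2.0) the arrows show no circulation. The curl there is ≈0.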